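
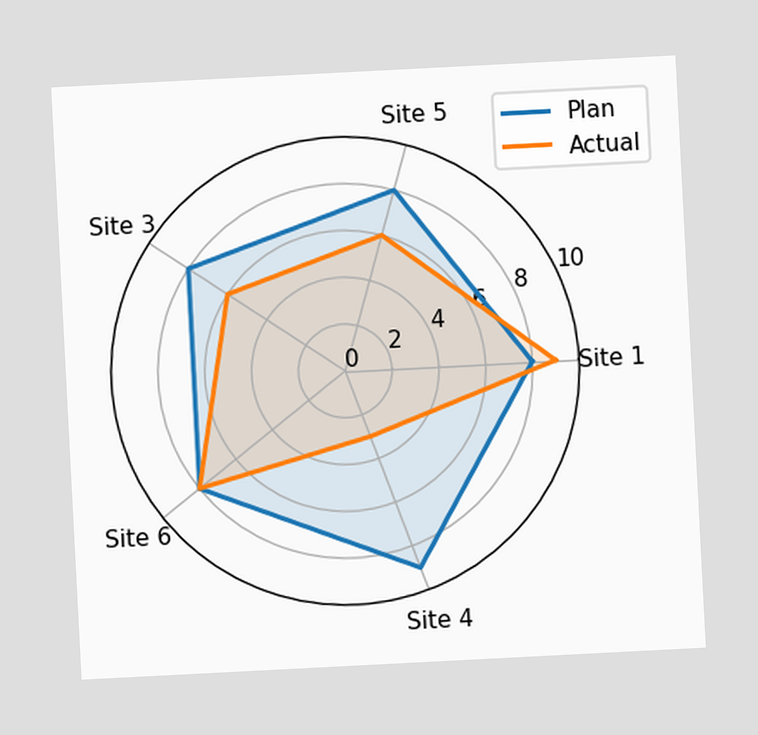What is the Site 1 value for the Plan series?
The chart is tilted about 3° counter-clockwise. On the Site 1 axis, Plan reaches 8.

8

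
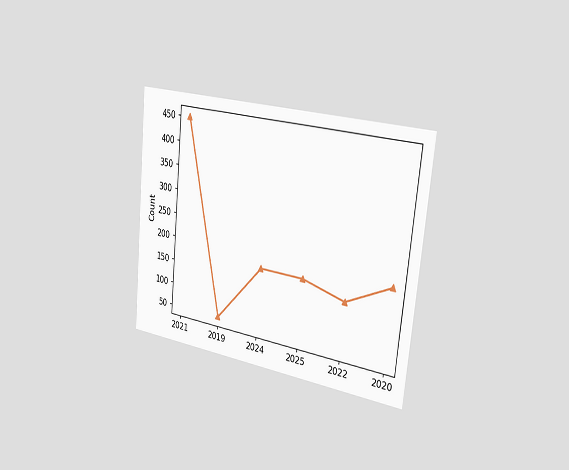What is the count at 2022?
150

The chart is tilted about 6° clockwise and viewed slightly from the right. At 2022, the line is at 150.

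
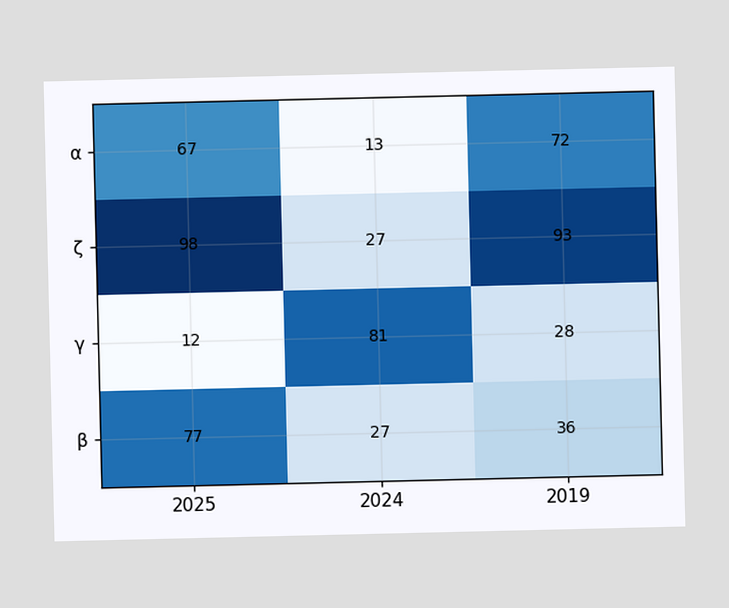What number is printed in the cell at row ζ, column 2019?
93

The (ζ, 2019) cell reads 93.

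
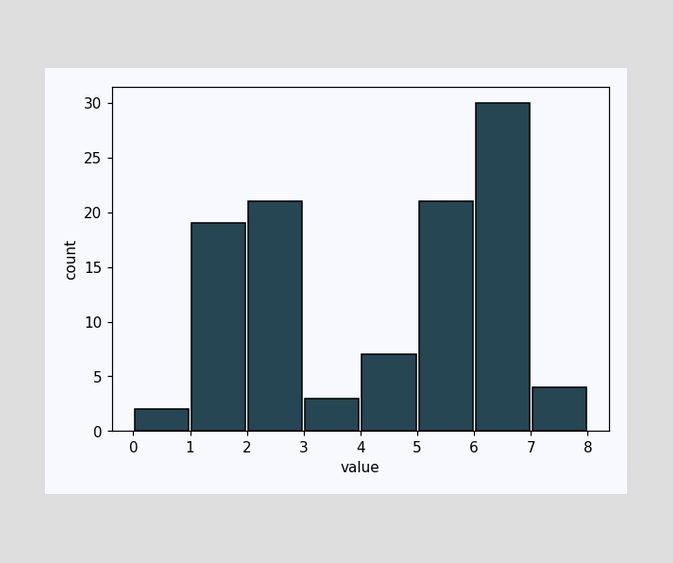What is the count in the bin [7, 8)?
The [7, 8) bin has height 4.

4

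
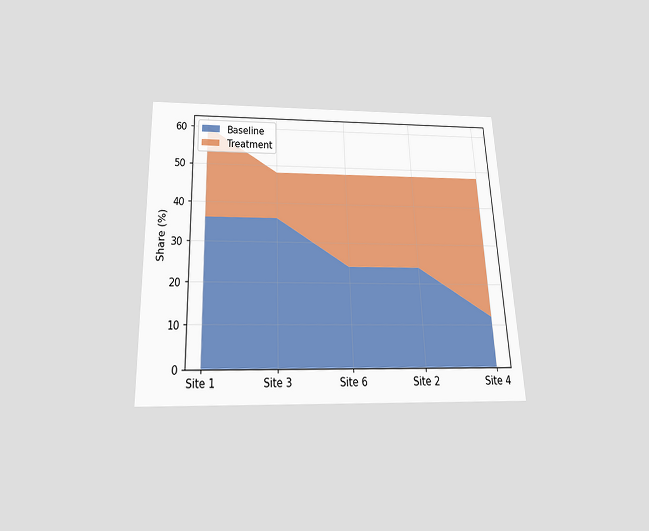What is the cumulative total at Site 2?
48%

The chart is tilted about 2° counter-clockwise and viewed slightly from below. The stacked total at Site 2 reaches 48%.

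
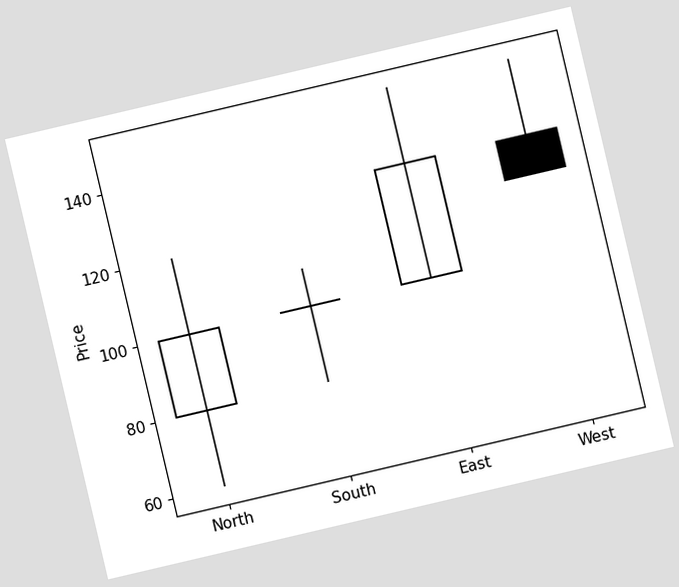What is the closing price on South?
The chart is tilted about 13° counter-clockwise. The South candle closes at 100.

100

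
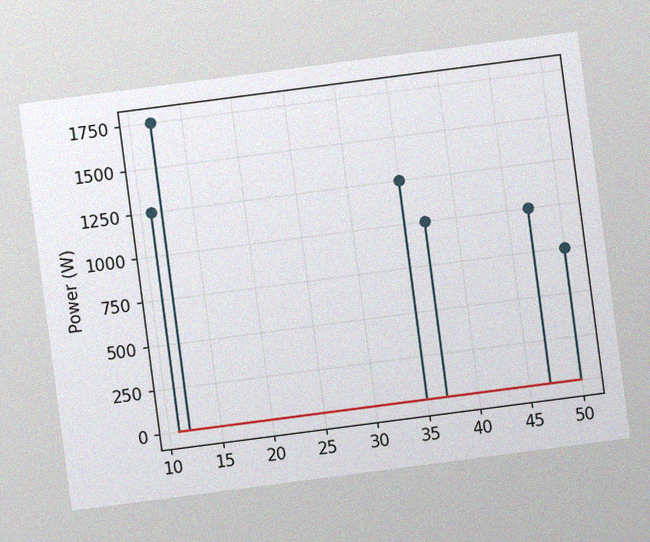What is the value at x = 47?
The chart is tilted about 7° counter-clockwise, with some photo noise. The stem at x=47 reaches 1000W.

1000W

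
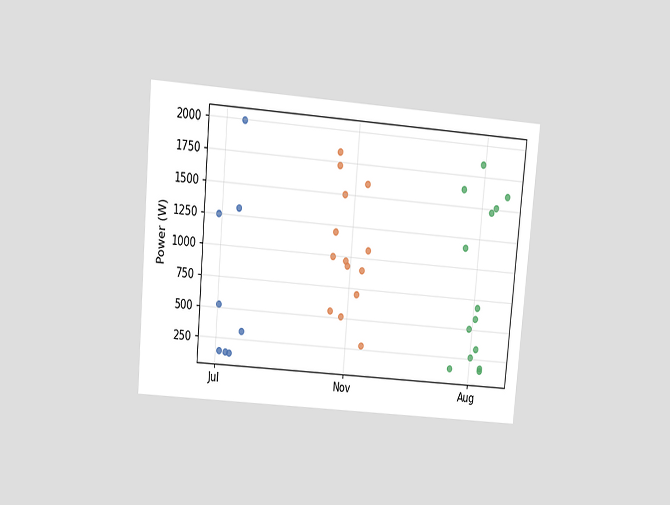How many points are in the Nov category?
The chart is tilted about 5° clockwise and viewed slightly from above. Counting the markers in the Nov column gives 14.

14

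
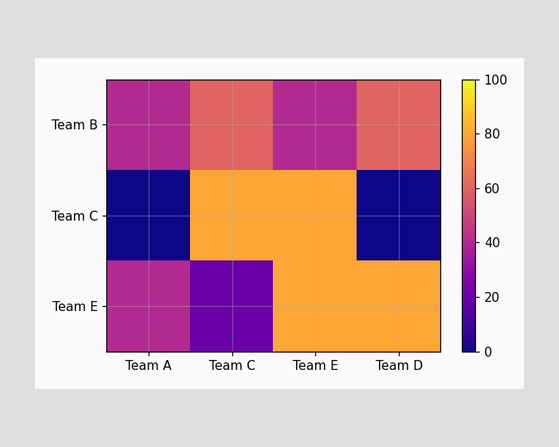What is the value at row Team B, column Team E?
40

Matching cell (Team B, Team E) against the colorbar gives 40.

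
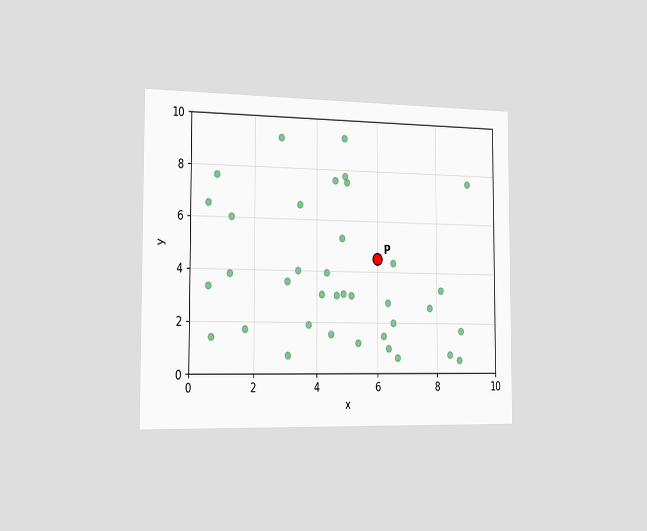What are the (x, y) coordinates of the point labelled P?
The chart is viewed slightly from the left. Following the gridlines from P to each axis, P sits at (6, 4.5).

(6, 4.5)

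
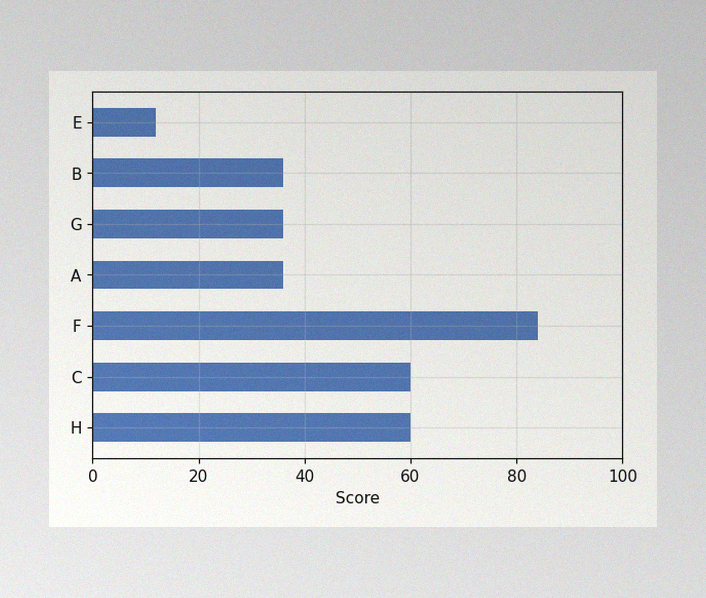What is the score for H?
The image has some photo noise and uneven lighting. Reading along the chart's x-axis, the H bar reaches 60.

60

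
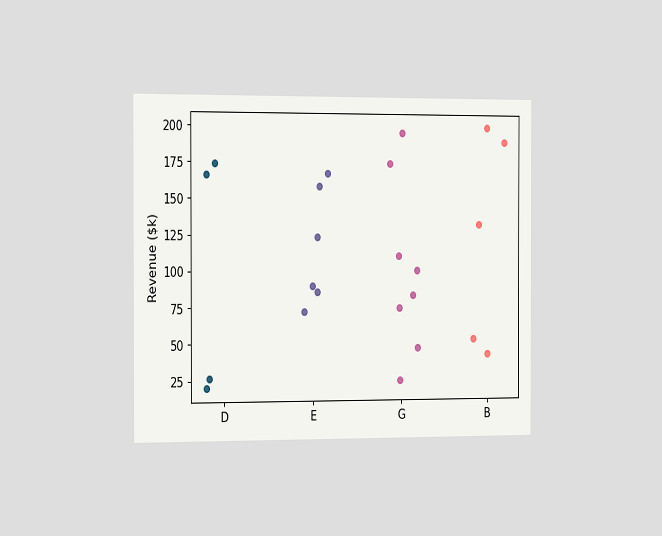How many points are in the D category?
The chart is viewed slightly from the left. Counting the markers in the D column gives 4.

4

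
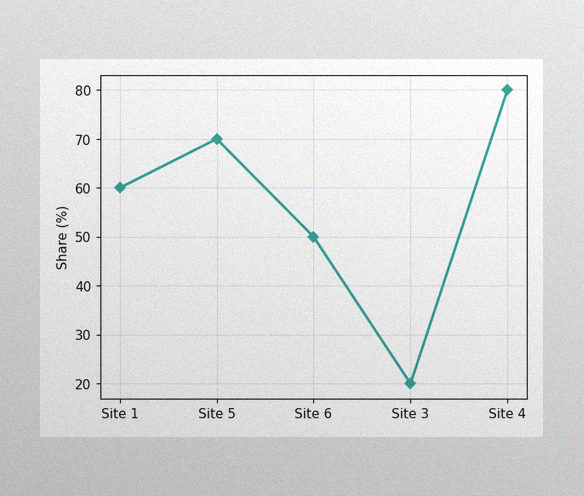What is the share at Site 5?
The image has some photo noise and uneven lighting. At Site 5, the line is at 70%.

70%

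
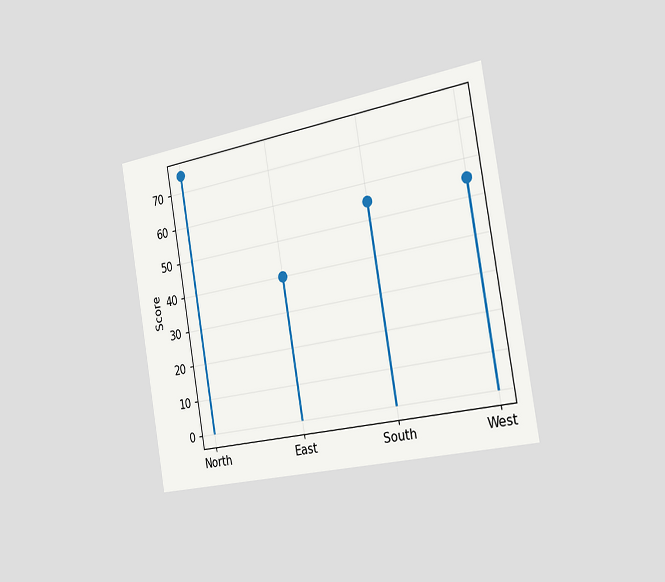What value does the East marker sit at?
The chart is tilted about 10° counter-clockwise and viewed slightly from the right. The East marker sits at 40.

40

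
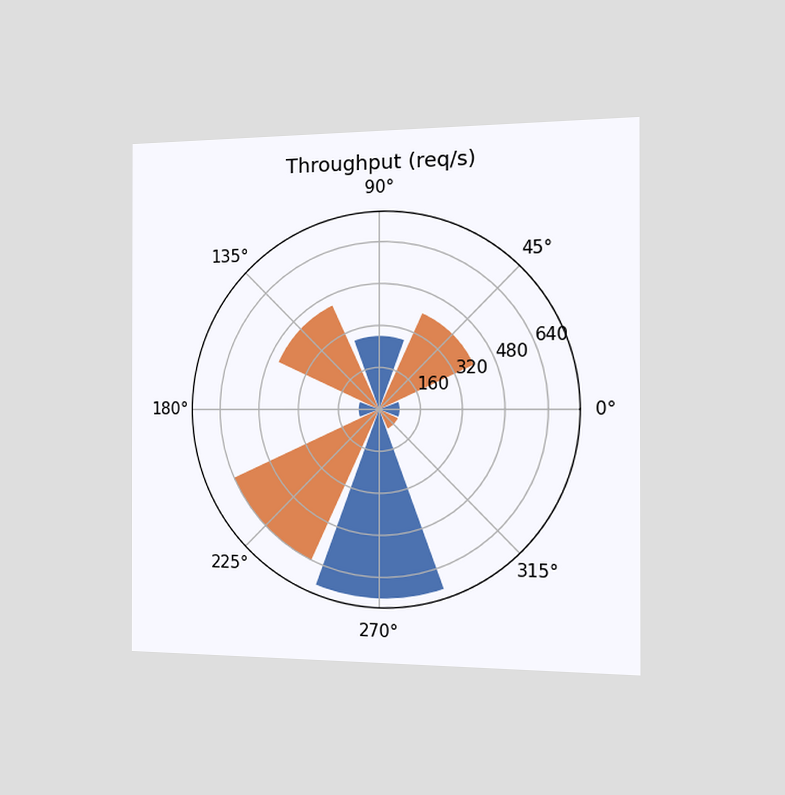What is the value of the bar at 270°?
720req/s

The chart is viewed slightly from the right. The bar at 270° reaches 720req/s on the radial axis.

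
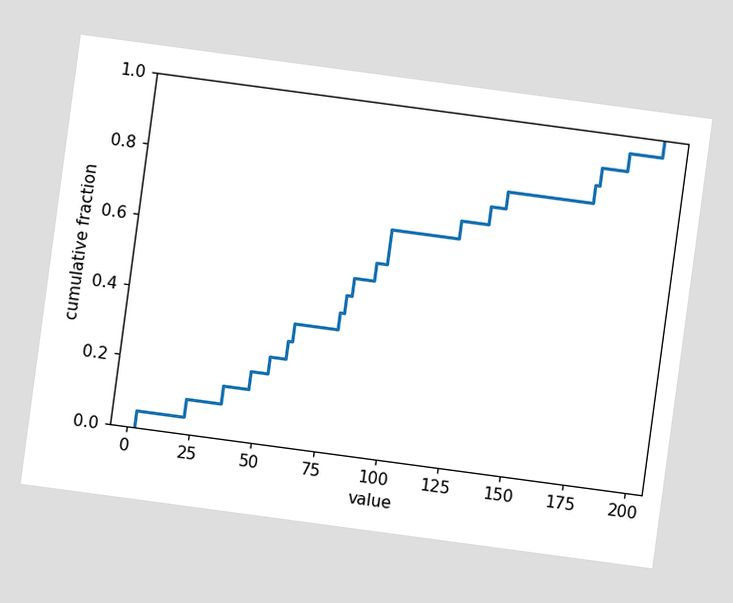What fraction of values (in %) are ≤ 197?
100%

The chart is tilted about 8° clockwise. At x=197 the ECDF step is at 100%.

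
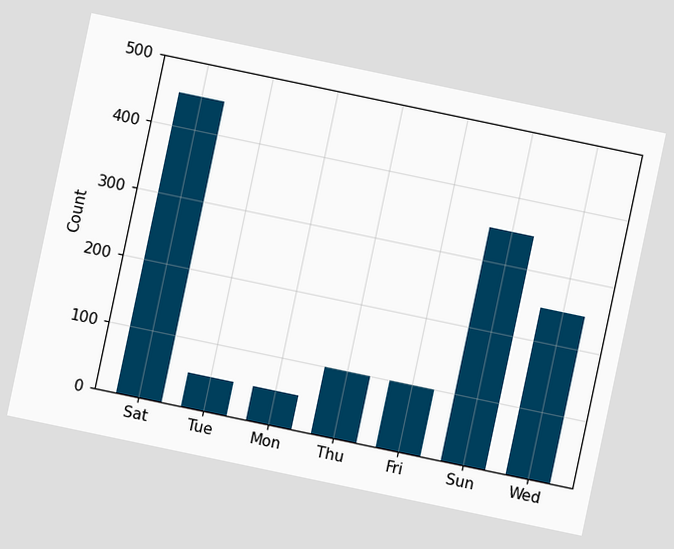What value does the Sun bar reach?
The chart is tilted about 12° clockwise. Reading along the chart's y-axis, the Sun bar reaches 350.

350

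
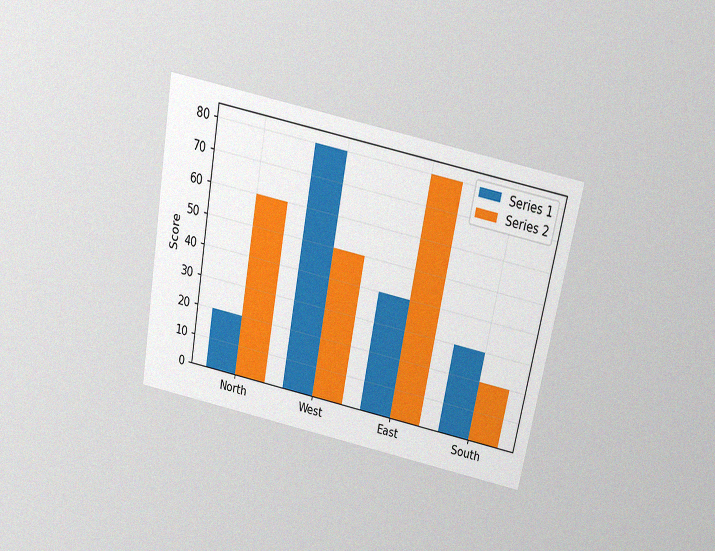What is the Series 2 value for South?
The chart is tilted about 11° clockwise and viewed slightly from above, with some photo noise. The Series 2 bar at South reaches 20 on the y-axis.

20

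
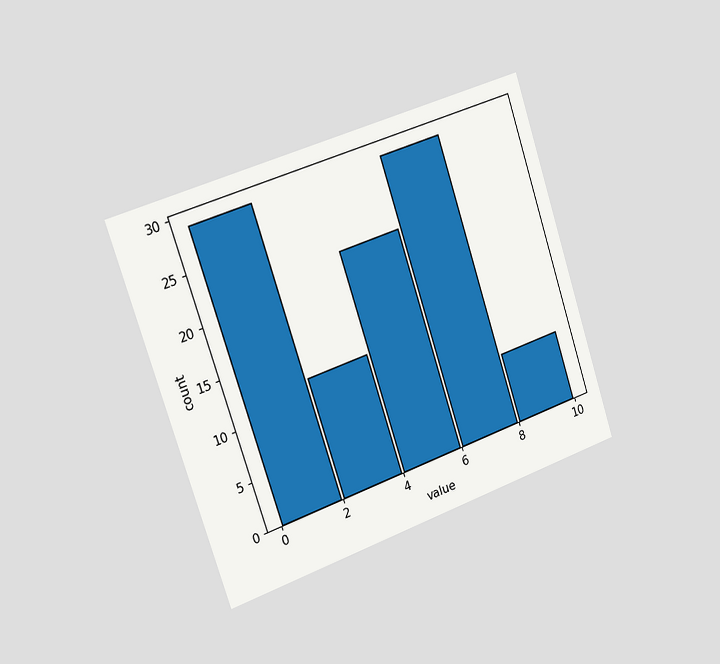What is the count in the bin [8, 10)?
The chart is tilted about 18° counter-clockwise and viewed slightly from the left. The [8, 10) bin has height 7.

7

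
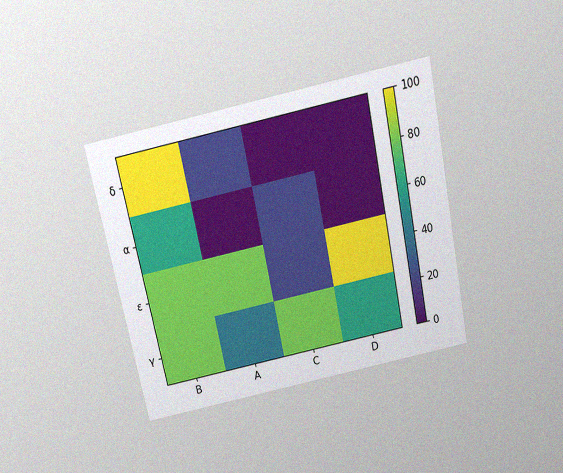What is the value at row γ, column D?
60

The chart is tilted about 12° counter-clockwise and viewed slightly from above, with some photo noise. Matching cell (γ, D) against the colorbar gives 60.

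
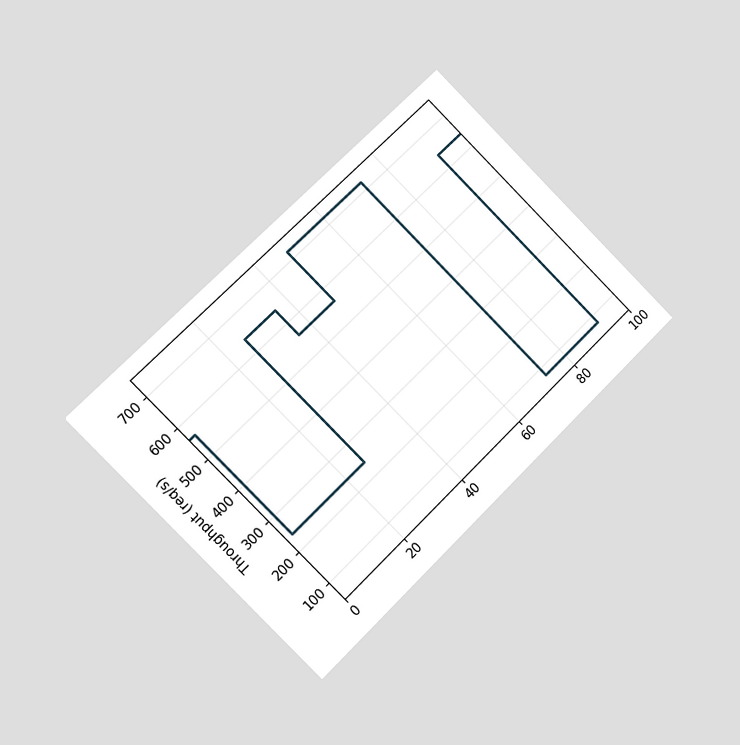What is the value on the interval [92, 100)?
The chart is tilted about 45° counter-clockwise and viewed slightly from the left. On [92, 100) the step sits at 640req/s.

640req/s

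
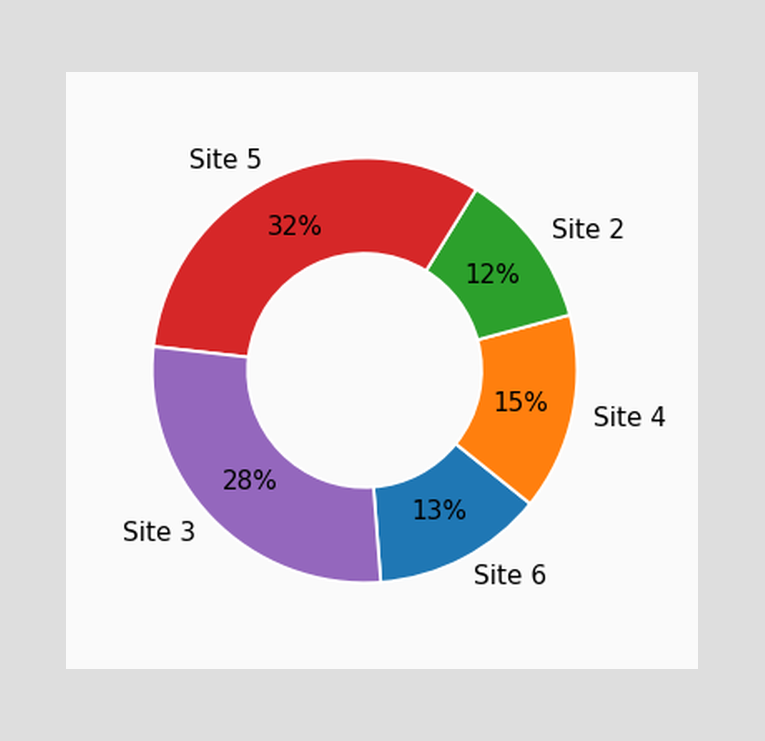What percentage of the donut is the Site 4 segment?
15%

The Site 4 segment takes up 15% of the ring.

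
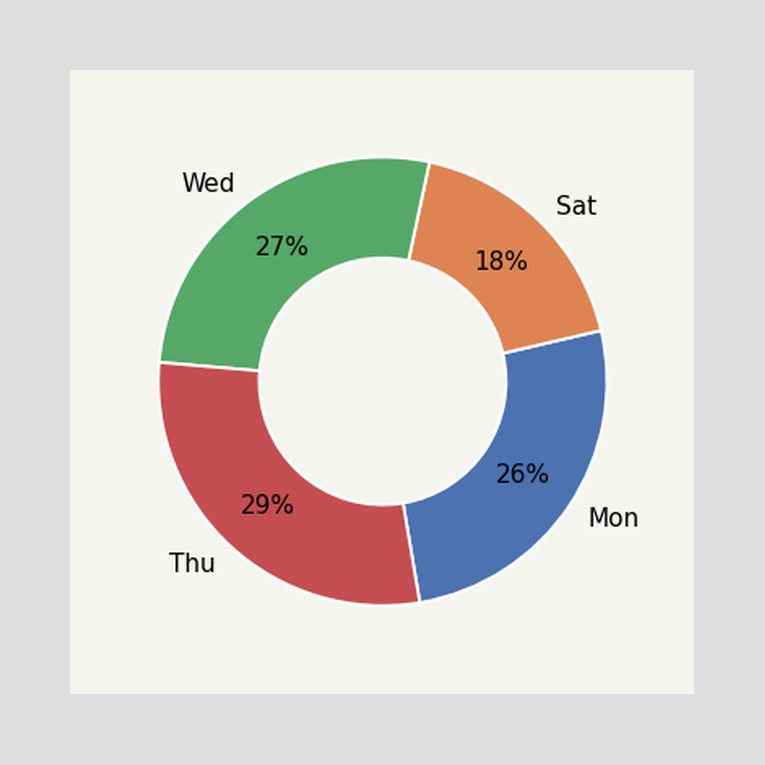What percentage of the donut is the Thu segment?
29%

The Thu segment takes up 29% of the ring.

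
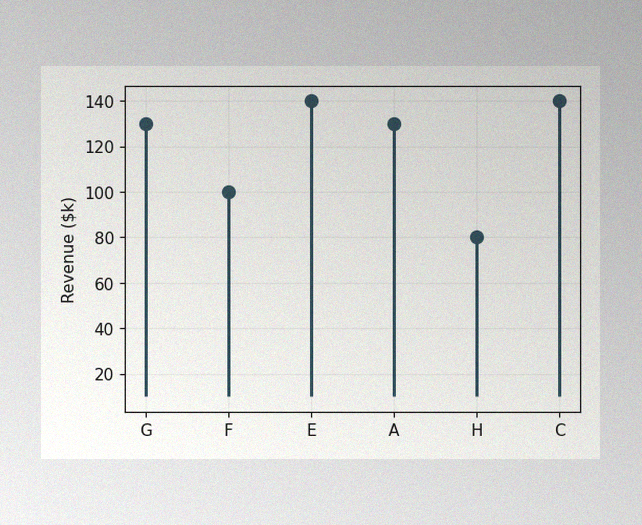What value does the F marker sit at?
$100k

The image has some photo noise and uneven lighting. The F marker sits at $100k.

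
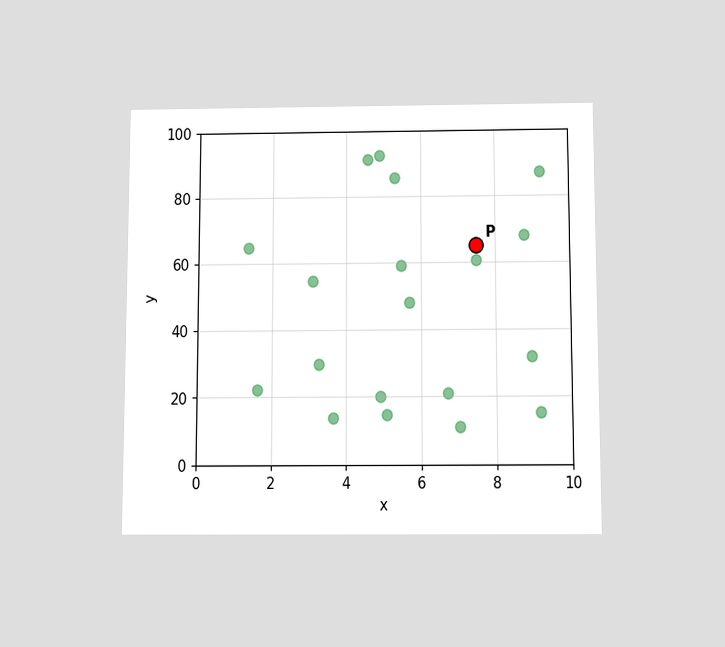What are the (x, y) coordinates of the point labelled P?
The chart is viewed slightly from below. Following the gridlines from P to each axis, P sits at (7.5, 65).

(7.5, 65)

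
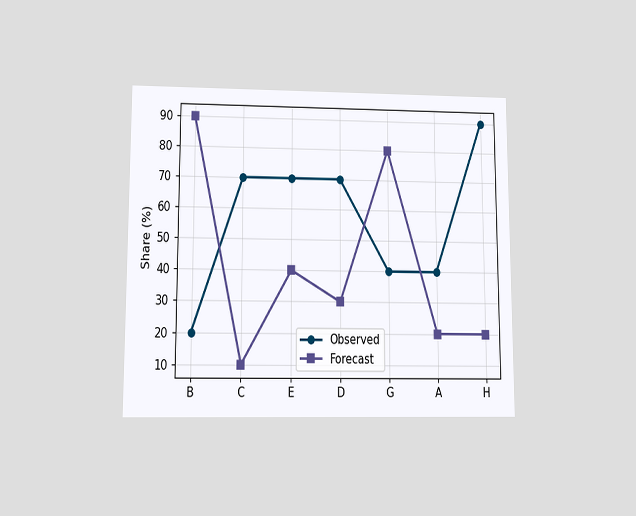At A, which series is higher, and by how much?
The chart is viewed slightly from below. At A, Observed sits above the other line by 20%.

Observed, by 20%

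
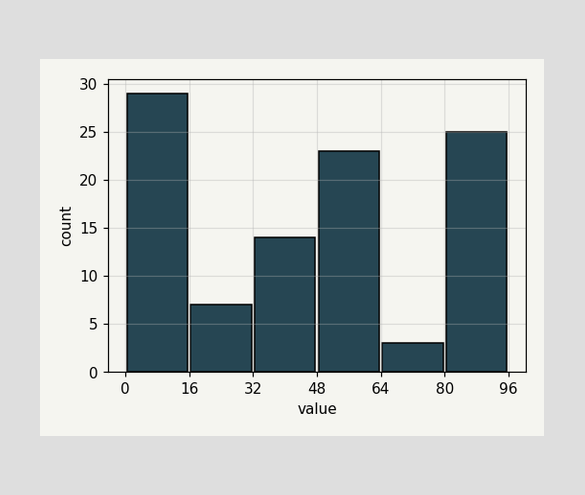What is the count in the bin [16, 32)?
7

The [16, 32) bin has height 7.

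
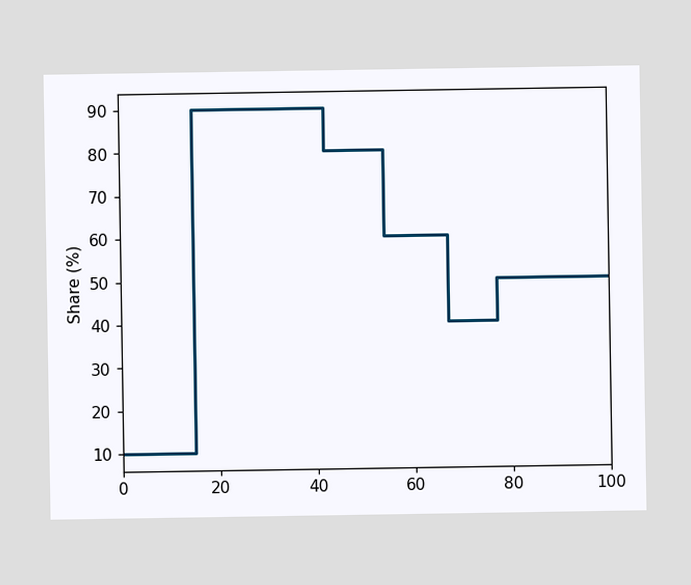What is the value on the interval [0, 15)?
On [0, 15) the step sits at 10%.

10%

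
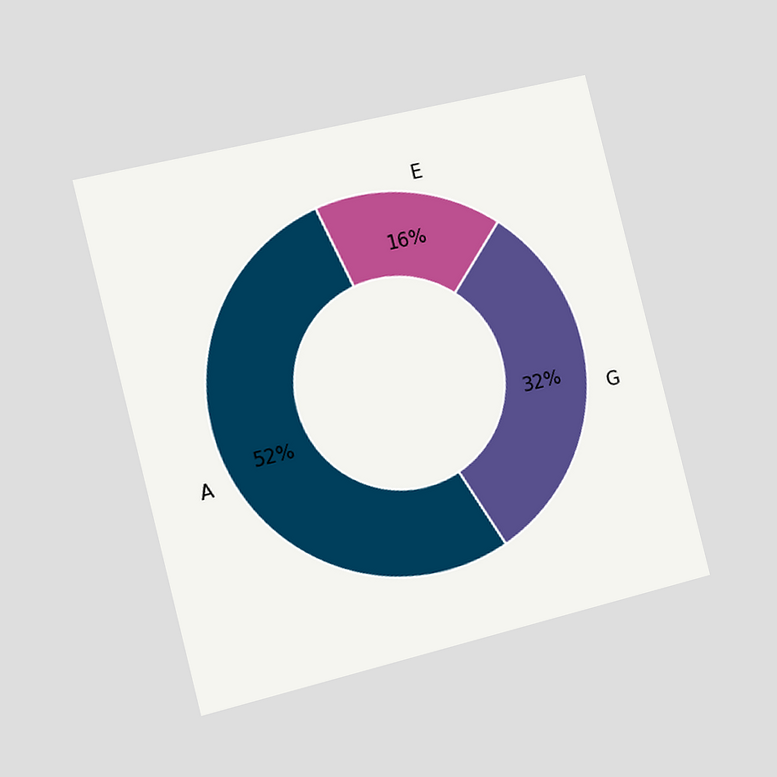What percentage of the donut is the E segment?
16%

The chart is tilted about 14° counter-clockwise and viewed slightly from the left. The E segment takes up 16% of the ring.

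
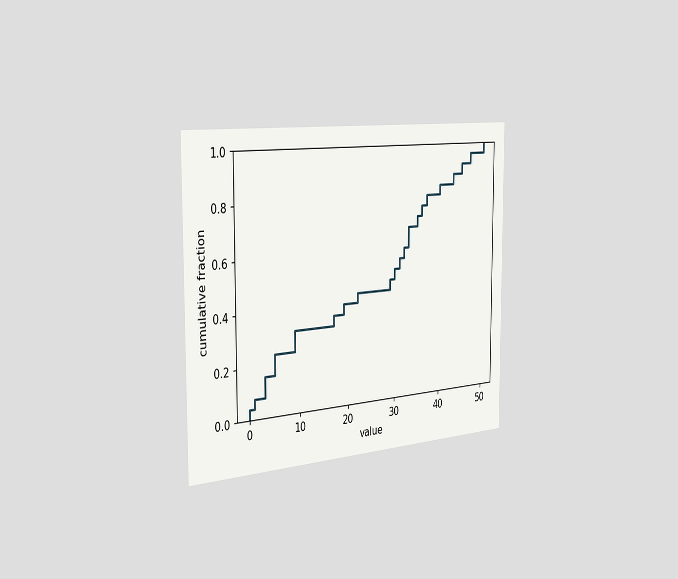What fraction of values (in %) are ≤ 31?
The chart is viewed slightly from the left. At x=31 the ECDF step is at 56%.

56%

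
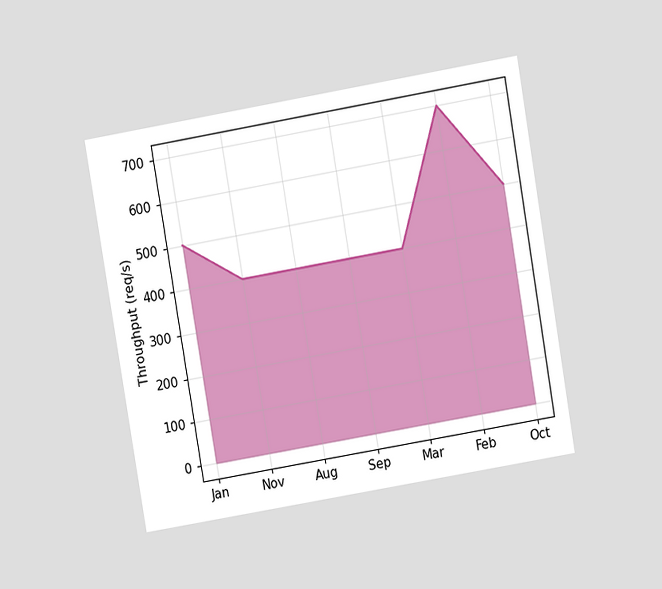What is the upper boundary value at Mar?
The chart is tilted about 10° counter-clockwise and viewed at a slight angle. At Mar the upper boundary is at 400req/s.

400req/s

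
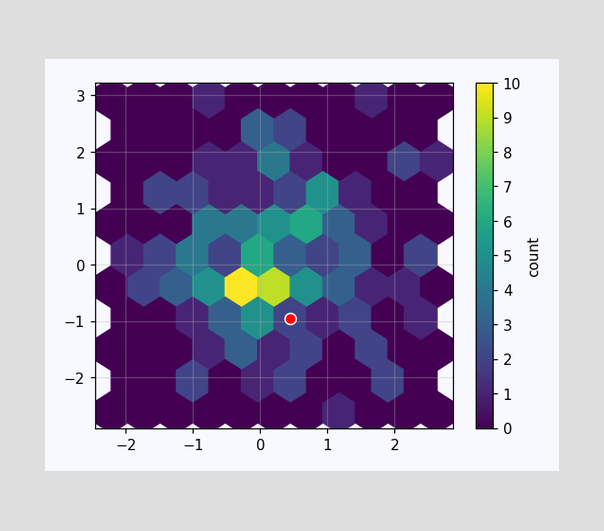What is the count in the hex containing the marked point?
2

The marked hex reads 2 on the colorbar.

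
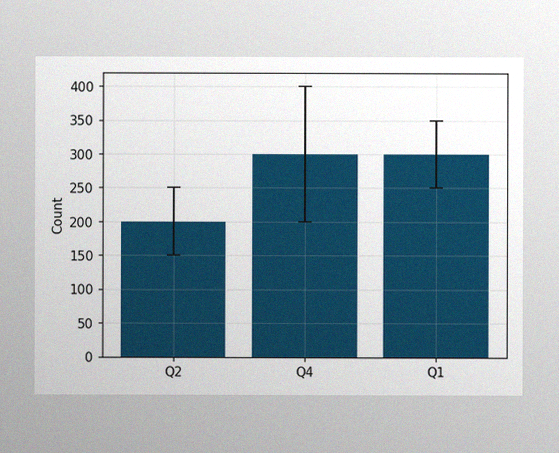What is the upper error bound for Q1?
350

The image has some photo noise and uneven lighting. The Q1 bar's upper whisker reaches 350.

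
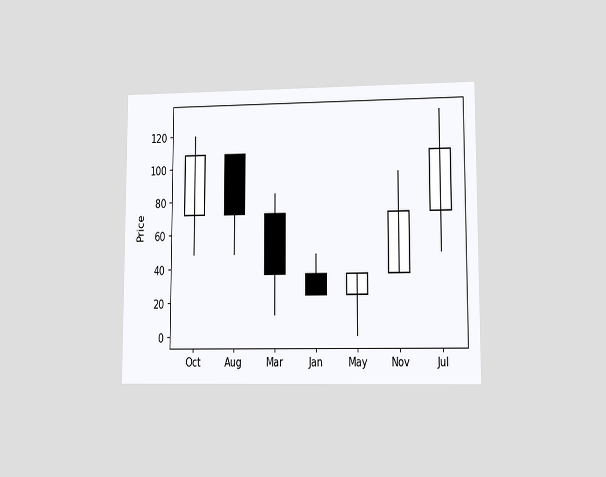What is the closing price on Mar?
36

The chart is viewed at a slight angle. The Mar candle closes at 36.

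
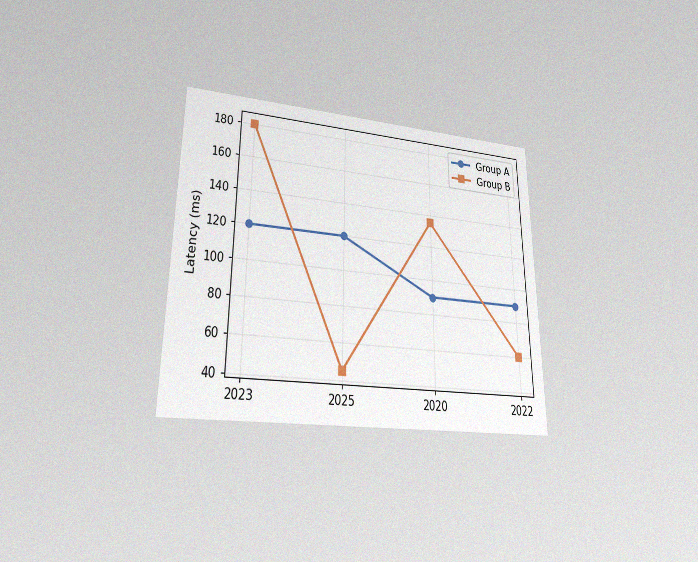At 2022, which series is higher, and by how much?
The chart is viewed at a slight angle, with some photo noise. At 2022, Group A sits above the other line by 30ms.

Group A, by 30ms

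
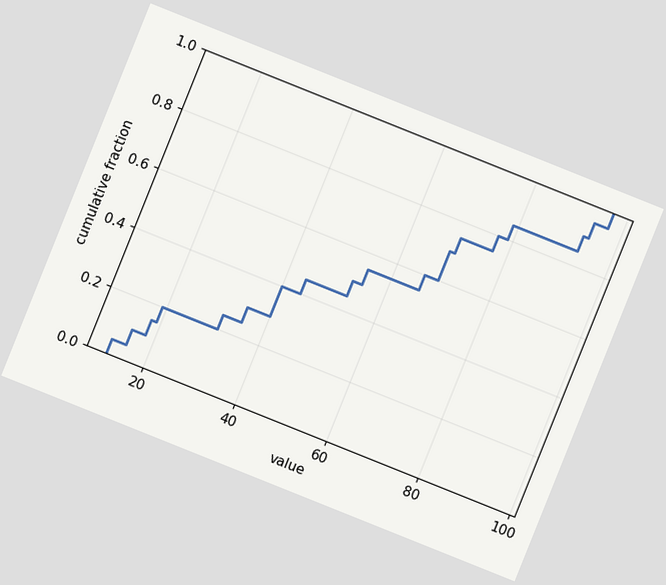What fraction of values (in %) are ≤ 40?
40%

The chart is tilted about 22° clockwise. At x=40 the ECDF step is at 40%.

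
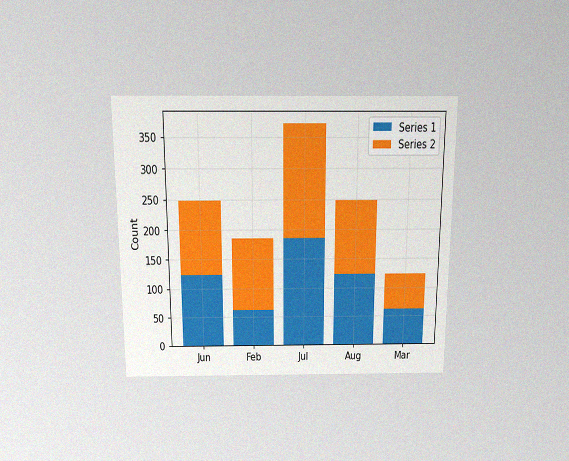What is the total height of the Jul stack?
The chart is viewed slightly from above, with some photo noise. The Jul stack's top reaches 372 on the y-axis.

372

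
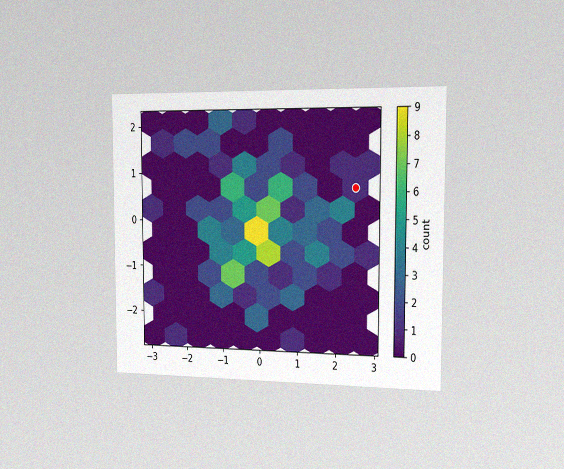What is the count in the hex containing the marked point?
1

The chart is viewed slightly from the right, with some photo noise. The marked hex reads 1 on the colorbar.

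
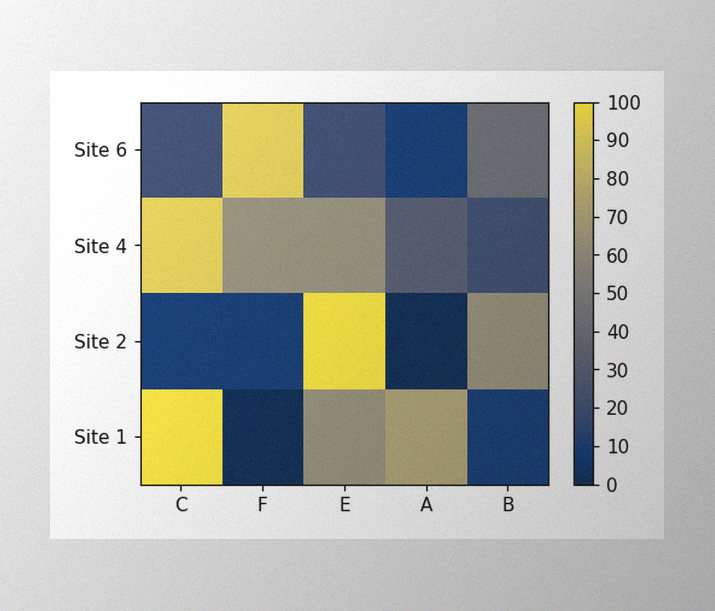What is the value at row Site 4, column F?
The image has some photo noise and uneven lighting. Matching cell (Site 4, F) against the colorbar gives 60.

60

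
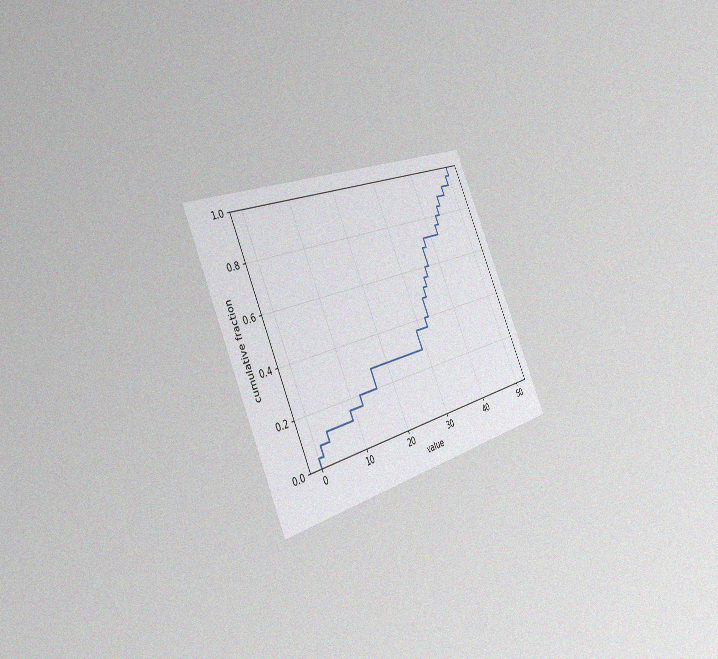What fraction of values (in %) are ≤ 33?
The chart is tilted about 25° counter-clockwise and viewed slightly from the left, with some photo noise. At x=33 the ECDF step is at 48%.

48%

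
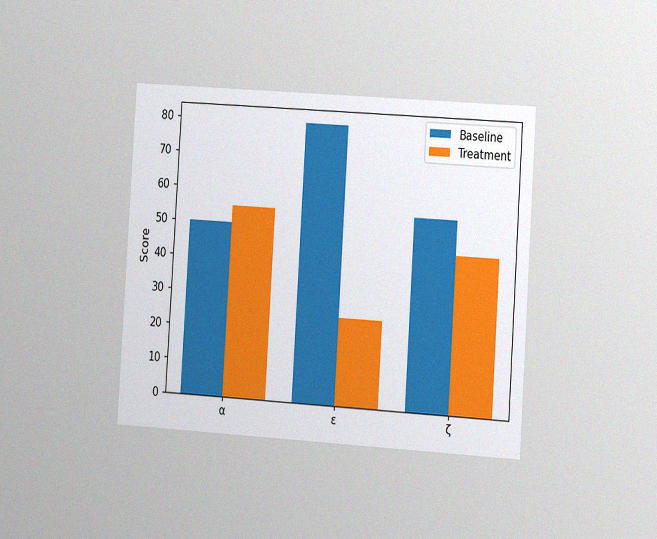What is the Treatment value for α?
55

The chart is tilted about 4° clockwise and viewed slightly from the right, with some photo noise. The Treatment bar at α reaches 55 on the y-axis.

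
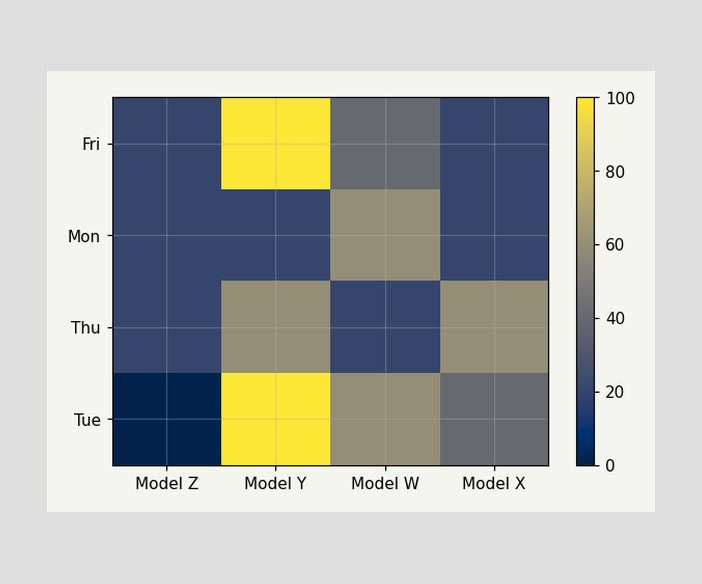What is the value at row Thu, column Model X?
60

Matching cell (Thu, Model X) against the colorbar gives 60.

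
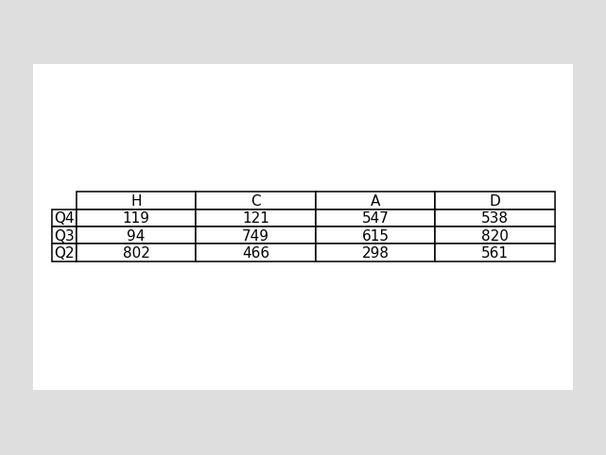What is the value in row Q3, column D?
The (Q3, D) cell reads 820.

820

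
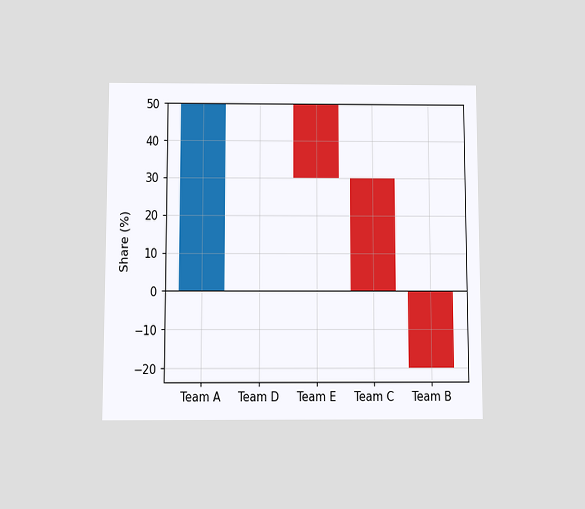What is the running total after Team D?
The chart is viewed slightly from below. After Team D the running total reaches 50%.

50%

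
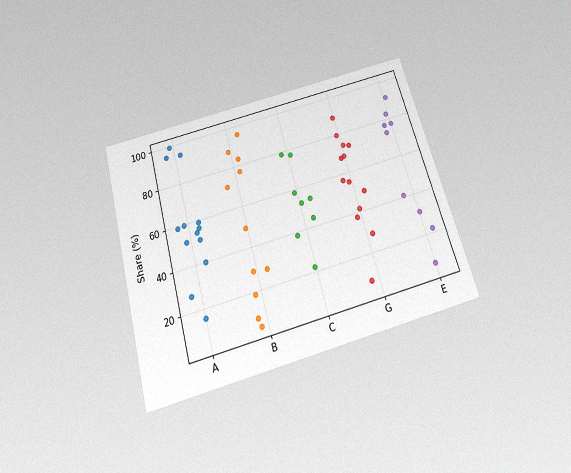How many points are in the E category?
The chart is tilted about 16° counter-clockwise and viewed slightly from below, with some photo noise. Counting the markers in the E column gives 9.

9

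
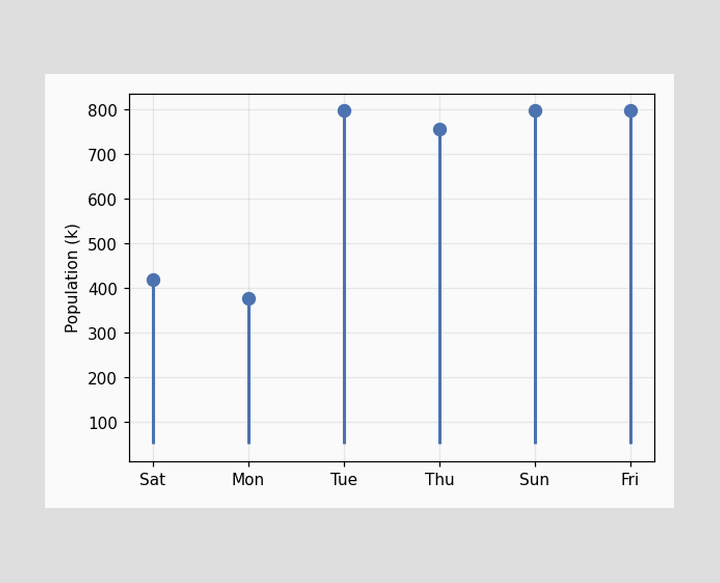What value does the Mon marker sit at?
378k

The Mon marker sits at 378k.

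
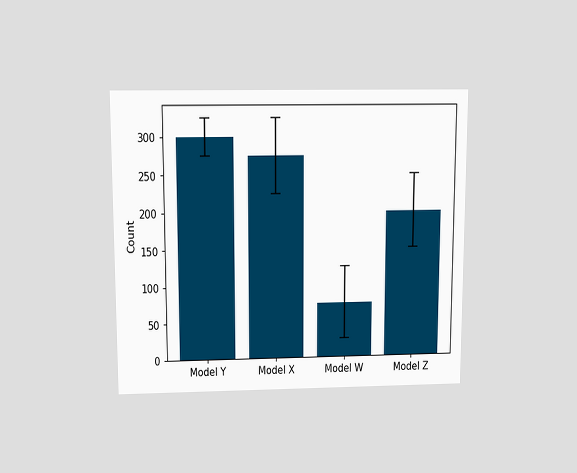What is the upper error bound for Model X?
325

The chart is viewed slightly from above. The Model X bar's upper whisker reaches 325.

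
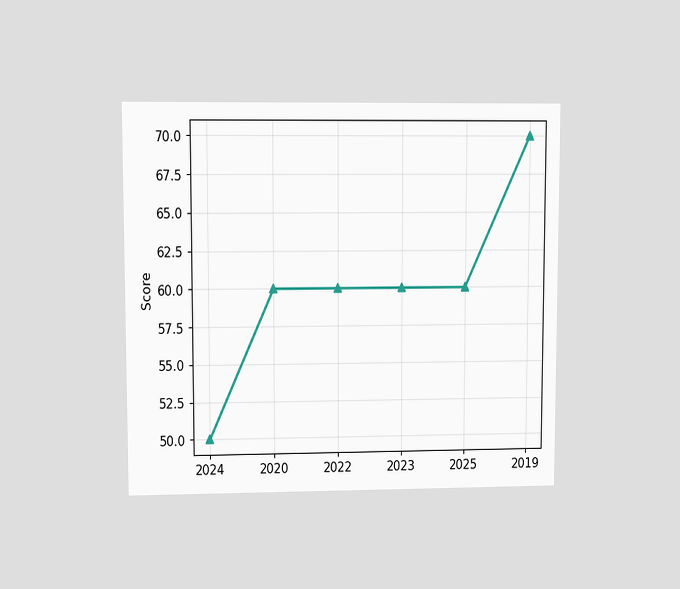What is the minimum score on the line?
The chart is viewed at a slight angle. The lowest point is at 2024, and reading across to the y-axis gives 50.

50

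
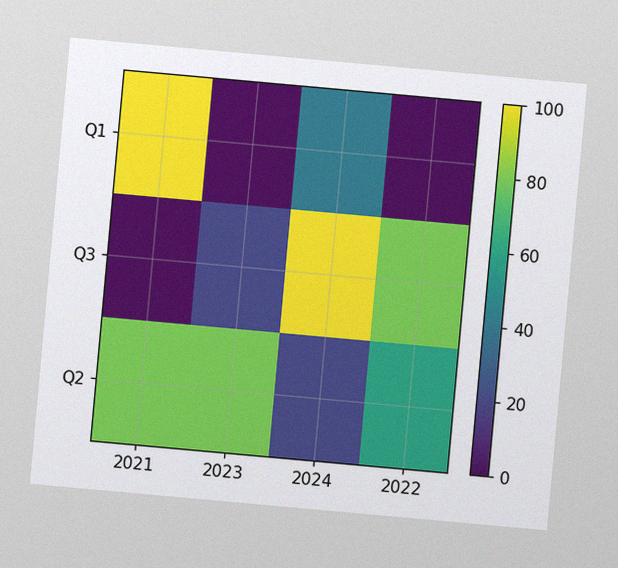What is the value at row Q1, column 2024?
The chart is tilted about 5° clockwise, with some photo noise. Matching cell (Q1, 2024) against the colorbar gives 40.

40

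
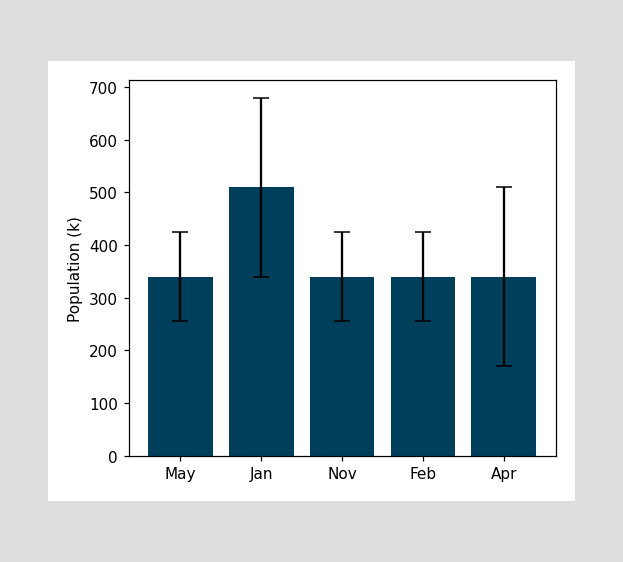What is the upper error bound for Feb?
425k

The Feb bar's upper whisker reaches 425k.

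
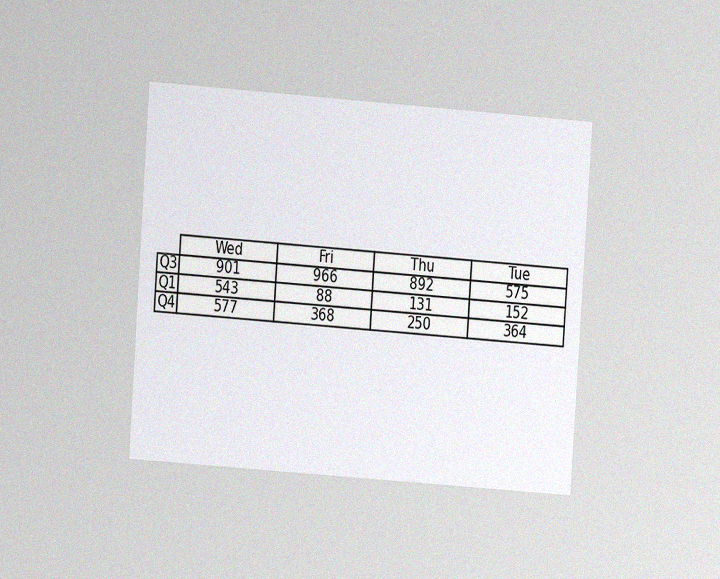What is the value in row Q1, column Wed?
543

The chart is tilted about 4° clockwise and viewed at a slight angle, with some photo noise. The (Q1, Wed) cell reads 543.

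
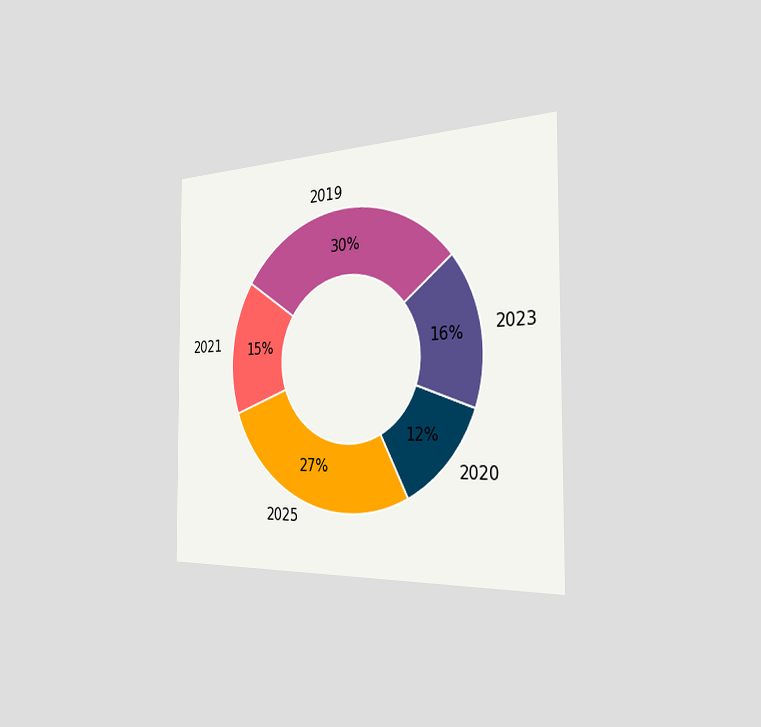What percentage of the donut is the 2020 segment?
12%

The chart is viewed slightly from the right. The 2020 segment takes up 12% of the ring.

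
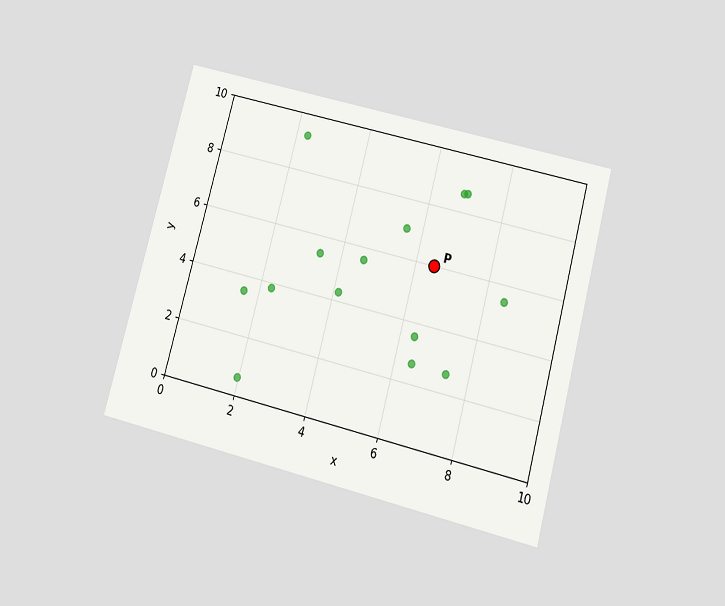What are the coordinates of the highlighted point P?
(6.5, 6)

The chart is tilted about 15° clockwise and viewed slightly from below. Following the gridlines from P to each axis, P sits at (6.5, 6).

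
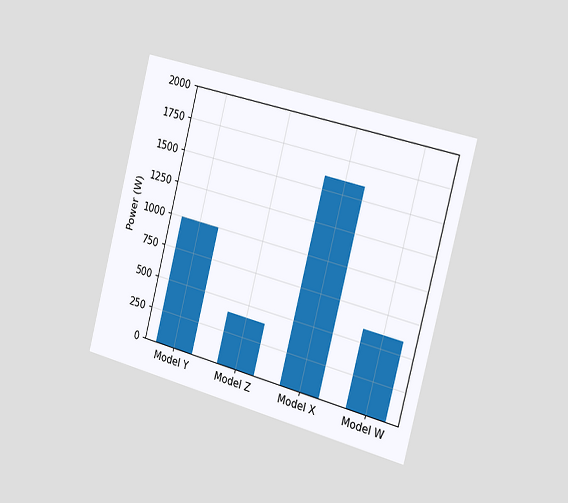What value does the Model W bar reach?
The chart is tilted about 14° clockwise and viewed slightly from the right. Reading along the chart's y-axis, the Model W bar reaches 600W.

600W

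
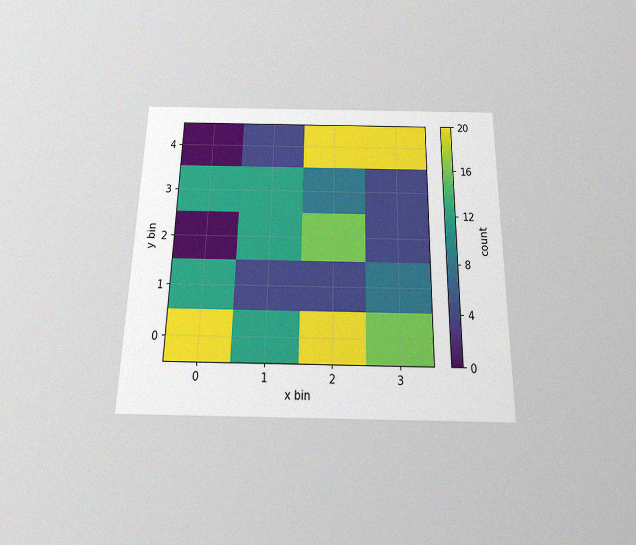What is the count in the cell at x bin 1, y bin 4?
The chart is viewed slightly from below, with some photo noise. Matching the cell (1, 4) against the colorbar gives 4.

4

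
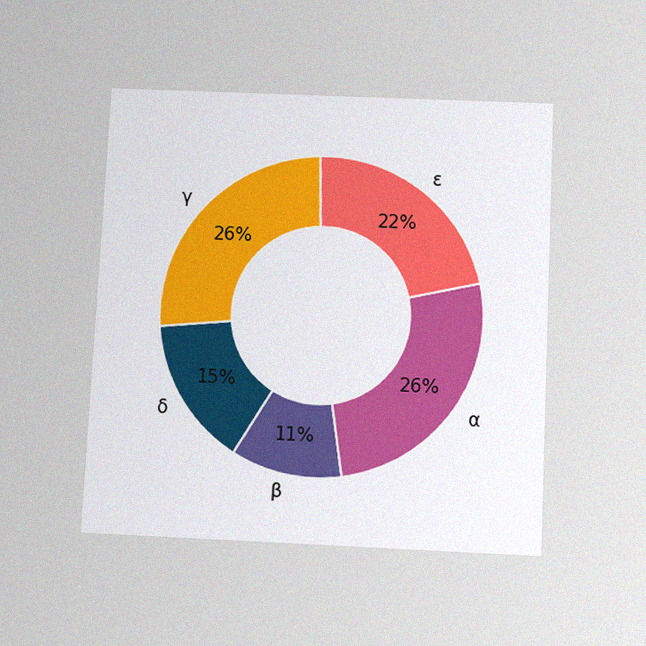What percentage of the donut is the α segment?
26%

The chart is tilted about 3° clockwise and viewed slightly from below, with some photo noise. The α segment takes up 26% of the ring.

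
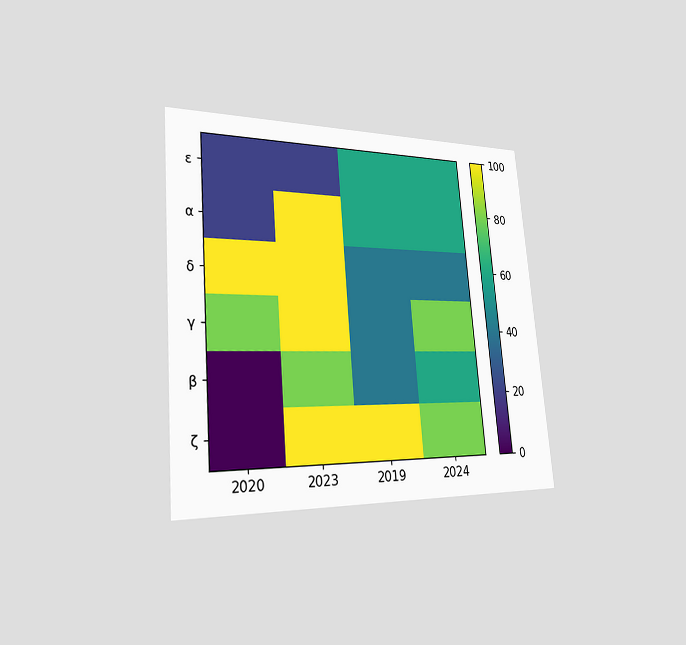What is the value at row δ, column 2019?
40

The chart is tilted about 5° counter-clockwise and viewed slightly from the left. Matching cell (δ, 2019) against the colorbar gives 40.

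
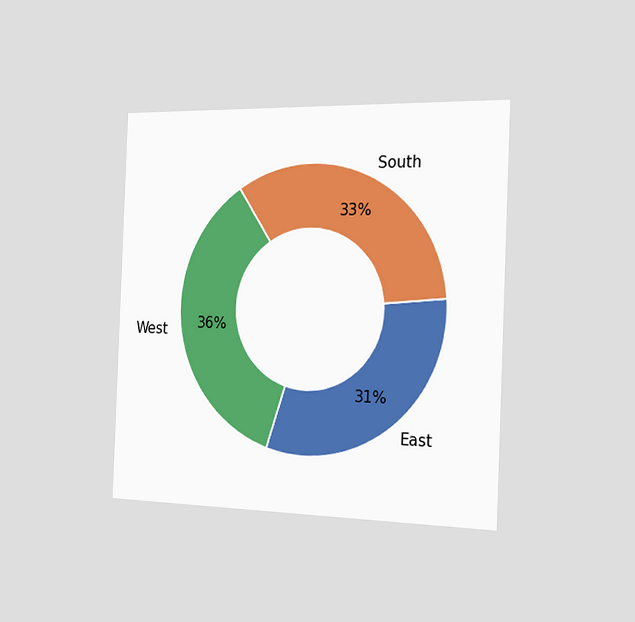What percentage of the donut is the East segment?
31%

The chart is tilted about 2° clockwise and viewed slightly from the right. The East segment takes up 31% of the ring.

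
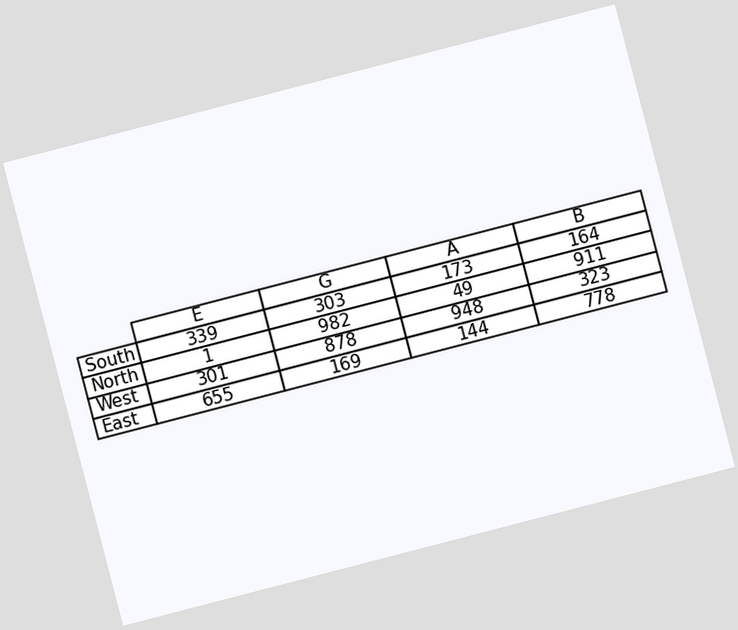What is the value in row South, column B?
164

The chart is tilted about 15° counter-clockwise. The (South, B) cell reads 164.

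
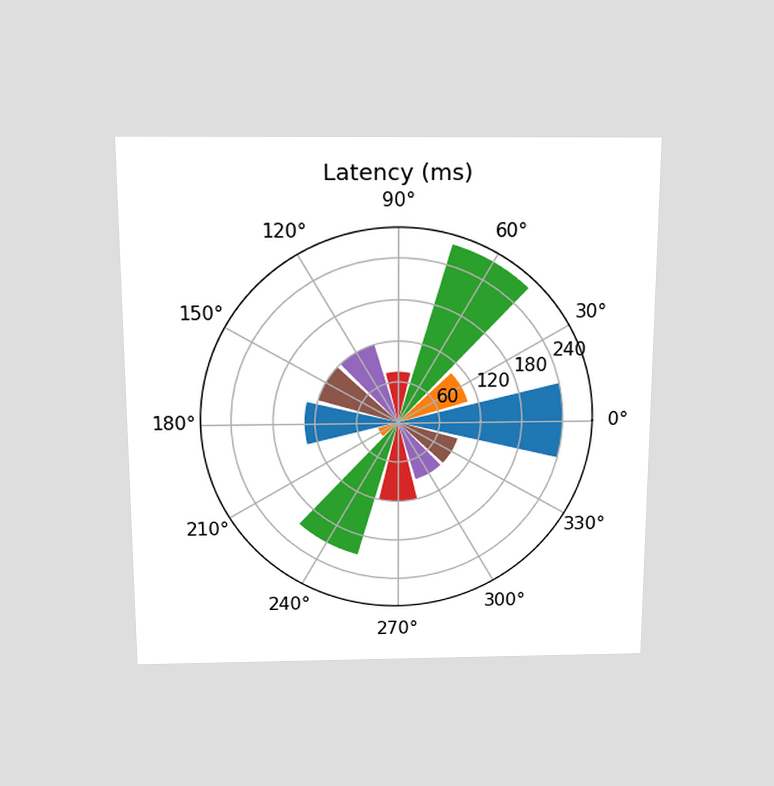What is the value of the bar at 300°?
The chart is viewed slightly from above. The bar at 300° reaches 90ms on the radial axis.

90ms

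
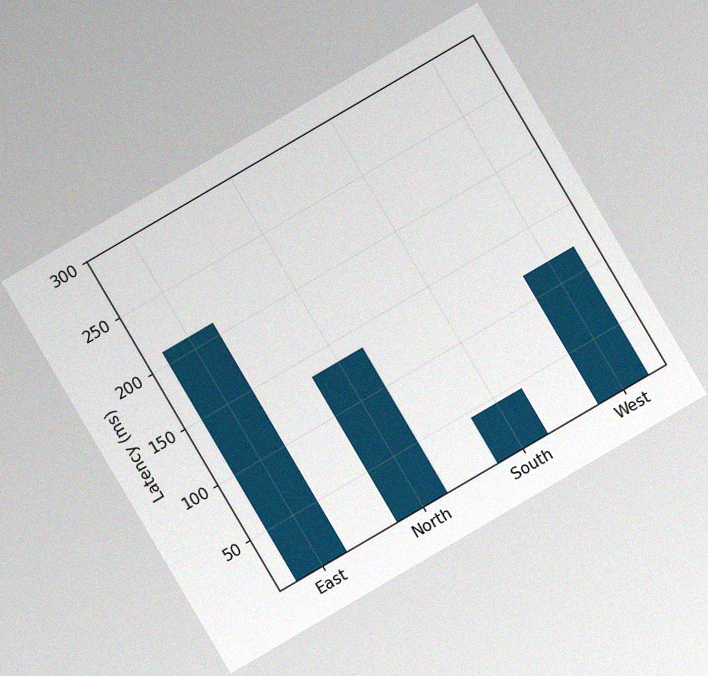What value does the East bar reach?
The chart is tilted about 30° counter-clockwise, with some photo noise. Reading along the chart's y-axis, the East bar reaches 210ms.

210ms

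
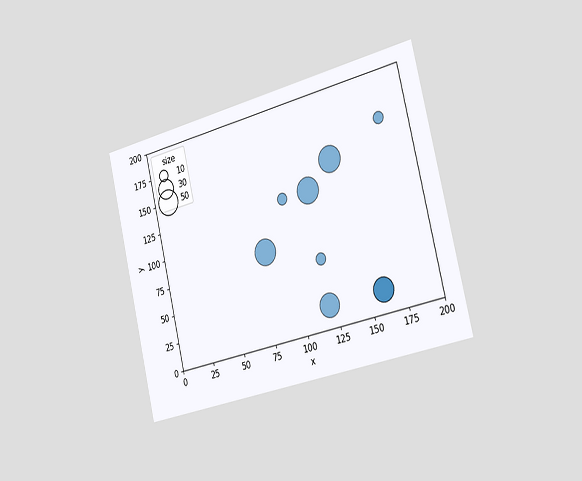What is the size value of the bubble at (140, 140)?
The chart is tilted about 13° counter-clockwise and viewed slightly from the right. Matching the bubble at (140, 140) against the size legend gives 50.

50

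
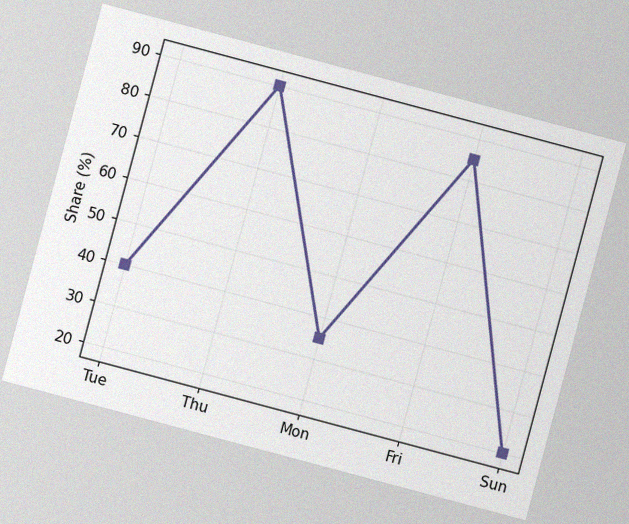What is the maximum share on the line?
90%

The chart is tilted about 15° clockwise, with some photo noise. The highest point is at Thu, and reading across to the y-axis gives 90%.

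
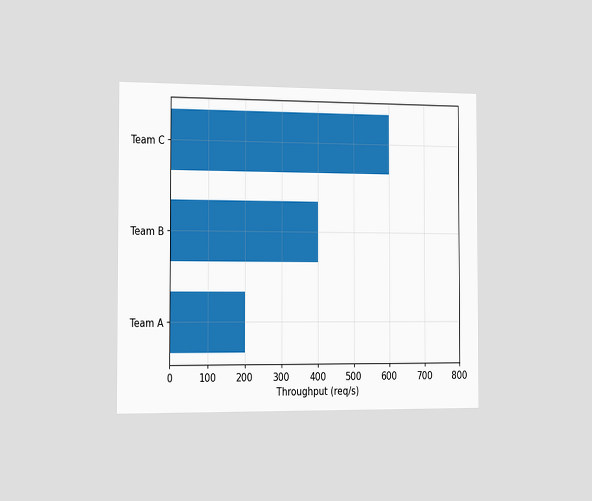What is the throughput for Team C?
The chart is viewed slightly from the left. Reading along the chart's x-axis, the Team C bar reaches 600req/s.

600req/s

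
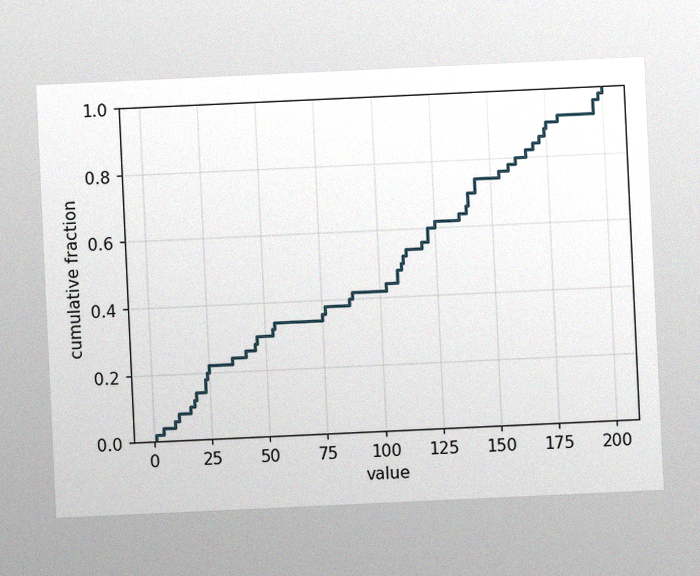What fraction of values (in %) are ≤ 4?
The chart is tilted about 3° counter-clockwise, with some photo noise. At x=4 the ECDF step is at 4%.

4%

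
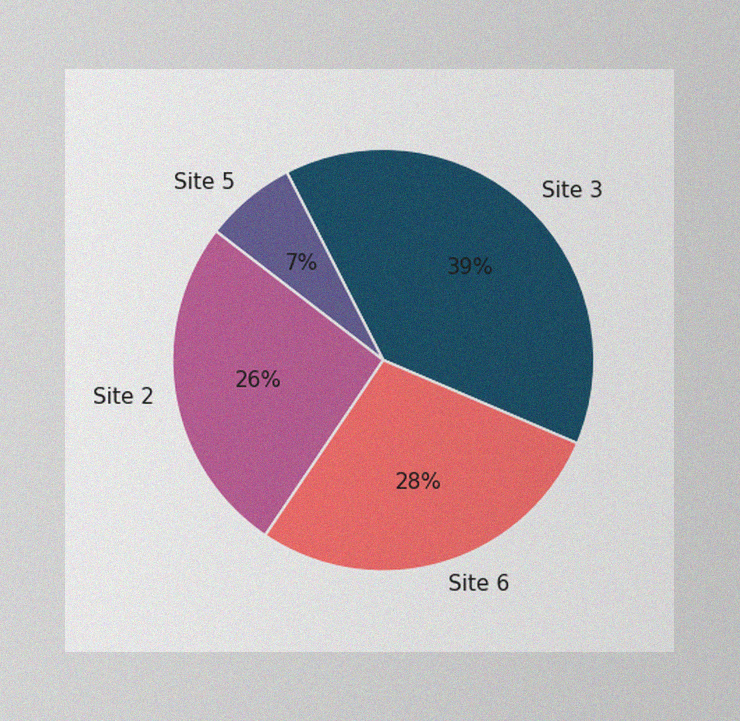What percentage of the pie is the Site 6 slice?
The image has some photo noise and uneven lighting. The Site 6 slice takes up 28% of the pie.

28%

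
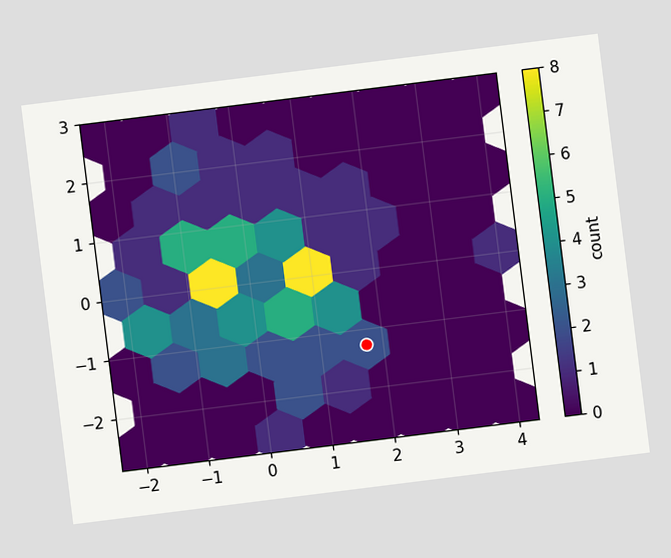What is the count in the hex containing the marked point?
2

The chart is tilted about 7° counter-clockwise. The marked hex reads 2 on the colorbar.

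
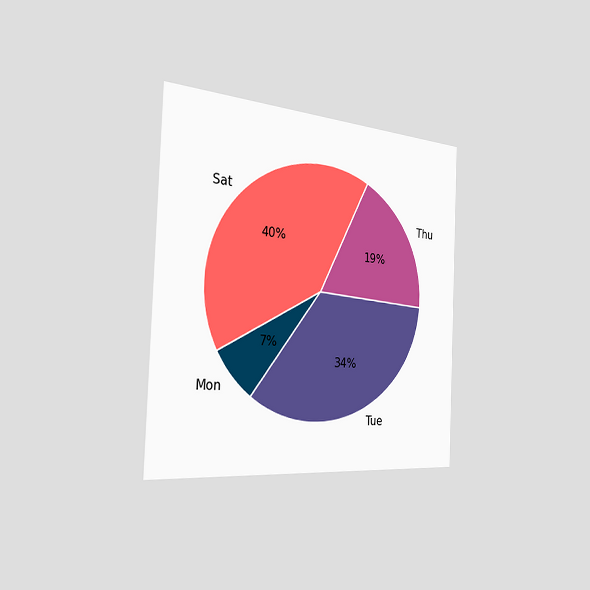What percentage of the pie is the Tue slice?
34%

The chart is tilted about 2° clockwise and viewed slightly from the left. The Tue slice takes up 34% of the pie.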